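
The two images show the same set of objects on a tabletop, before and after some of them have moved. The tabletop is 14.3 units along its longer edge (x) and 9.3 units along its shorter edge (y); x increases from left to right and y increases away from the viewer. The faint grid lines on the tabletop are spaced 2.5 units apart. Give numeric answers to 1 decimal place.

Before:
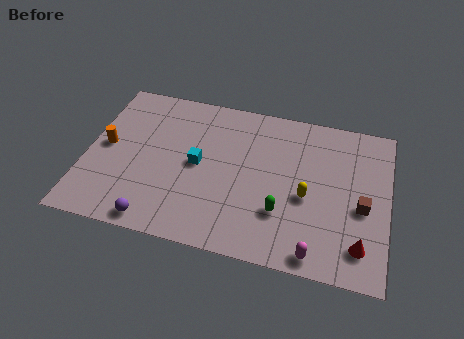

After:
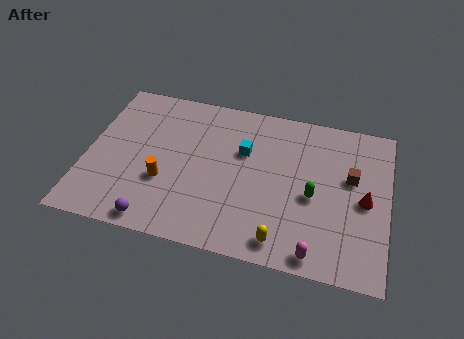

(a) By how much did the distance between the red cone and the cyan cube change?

-2.3

The distance was about 8.3 in the first image and 6.0 in the second, so they moved 2.3 units closer together.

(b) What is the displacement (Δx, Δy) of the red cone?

(0.1, 2.6)

The red cone was at about (13.1, 1.8) and moved to about (13.2, 4.4).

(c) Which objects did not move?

the purple sphere and the magenta capsule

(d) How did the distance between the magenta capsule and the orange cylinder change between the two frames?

-3.2

They were about 10.9 units apart before and 7.7 after — 3.2 units closer together.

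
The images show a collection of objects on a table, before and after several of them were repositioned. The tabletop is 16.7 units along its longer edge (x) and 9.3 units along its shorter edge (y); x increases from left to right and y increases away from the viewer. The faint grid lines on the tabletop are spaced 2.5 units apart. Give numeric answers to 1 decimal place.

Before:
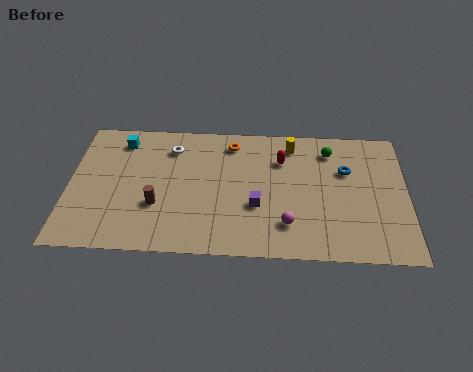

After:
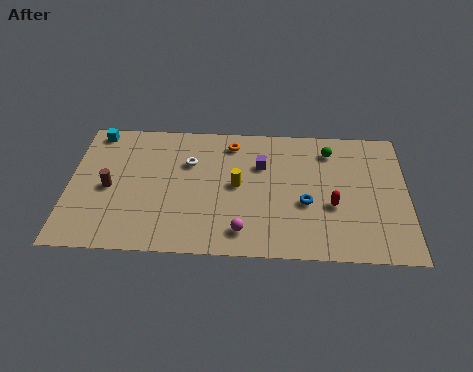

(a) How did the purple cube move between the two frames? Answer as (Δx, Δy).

(0.2, 2.9)

From the two frames, the purple cube sits at roughly (9.3, 3.4) before and (9.5, 6.3) after.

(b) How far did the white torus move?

1.3

From (5.0, 7.3) to (5.9, 6.3), the white torus covered √(0.9² + 1.0²) ≈ 1.3 units.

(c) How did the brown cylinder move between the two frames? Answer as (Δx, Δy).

(-2.4, 1.1)

The brown cylinder was at about (4.4, 3.2) and moved to about (2.0, 4.3).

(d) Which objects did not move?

the green sphere and the orange torus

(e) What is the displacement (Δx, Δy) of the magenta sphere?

(-2.2, -0.6)

The magenta sphere started near (10.8, 2.2) and ended near (8.6, 1.6).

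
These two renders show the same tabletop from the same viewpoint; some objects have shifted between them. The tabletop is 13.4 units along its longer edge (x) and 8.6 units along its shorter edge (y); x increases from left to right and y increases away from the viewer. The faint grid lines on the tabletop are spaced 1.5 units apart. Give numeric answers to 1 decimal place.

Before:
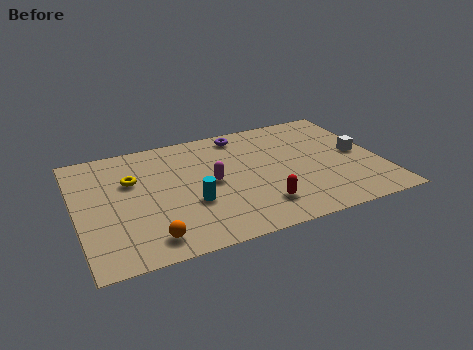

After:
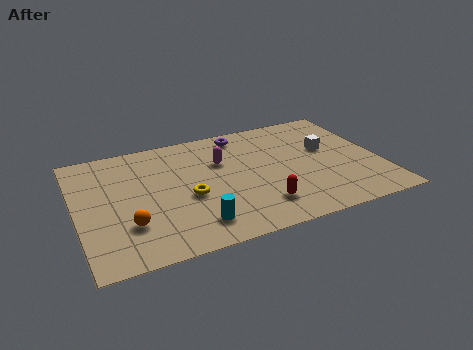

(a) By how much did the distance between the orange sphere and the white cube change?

-0.6

The distance was about 10.1 in the first image and 9.5 in the second, so they moved 0.6 units closer together.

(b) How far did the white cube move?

1.5

The white cube was near (12.5, 4.3) before and (11.2, 5.1) after, so it travelled √(1.3² + 0.8²) ≈ 1.5 units.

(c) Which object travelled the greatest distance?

the yellow torus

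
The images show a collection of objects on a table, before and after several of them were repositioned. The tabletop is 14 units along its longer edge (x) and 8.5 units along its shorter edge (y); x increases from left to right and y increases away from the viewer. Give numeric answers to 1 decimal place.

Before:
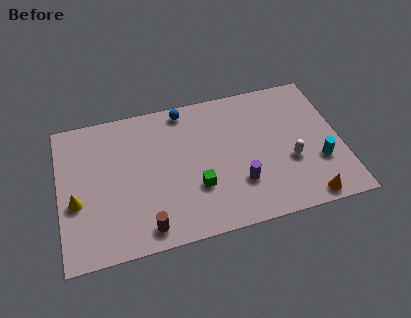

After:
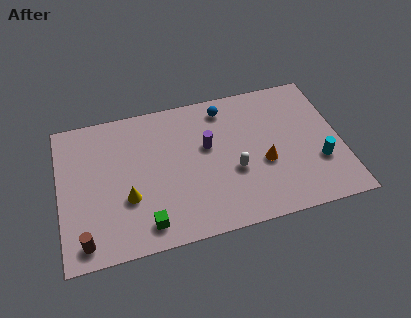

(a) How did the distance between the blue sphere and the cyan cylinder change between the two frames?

-1.8

Before: roughly 8.0 units apart; after: 6.2. That's 1.8 units closer together.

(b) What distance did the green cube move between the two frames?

3.0

The green cube was near (6.7, 2.8) before and (4.1, 1.3) after, so it travelled √(2.6² + 1.5²) ≈ 3.0 units.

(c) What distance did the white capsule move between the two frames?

2.8

The white capsule was near (11.4, 3.2) before and (8.6, 3.3) after, so it travelled √(2.8² + 0.1²) ≈ 2.8 units.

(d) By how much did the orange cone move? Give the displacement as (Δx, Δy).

(-1.9, 2.6)

The orange cone was at about (12.0, 0.8) and moved to about (10.1, 3.4).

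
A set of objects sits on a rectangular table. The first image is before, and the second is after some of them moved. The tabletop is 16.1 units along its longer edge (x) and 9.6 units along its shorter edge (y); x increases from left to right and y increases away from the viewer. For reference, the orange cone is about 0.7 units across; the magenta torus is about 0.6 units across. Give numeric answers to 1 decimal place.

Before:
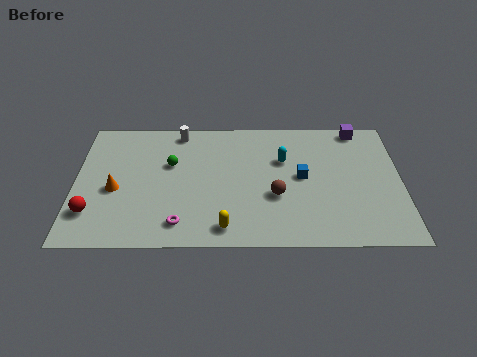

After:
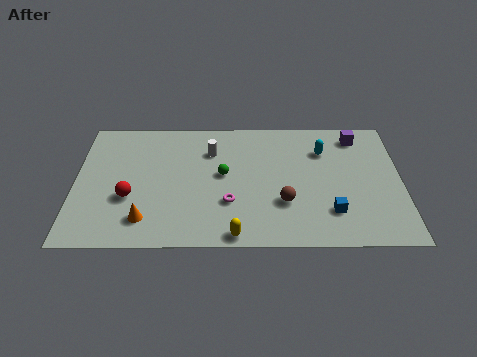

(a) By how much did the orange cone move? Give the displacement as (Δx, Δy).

(1.5, -2.2)

The orange cone was at about (2.0, 4.1) and moved to about (3.5, 1.9).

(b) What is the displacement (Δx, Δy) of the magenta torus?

(2.4, 1.5)

From the two frames, the magenta torus sits at roughly (5.2, 1.6) before and (7.6, 3.1) after.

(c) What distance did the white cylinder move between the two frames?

2.2

The white cylinder was near (5.1, 8.5) before and (6.7, 7.0) after, so it travelled √(1.6² + 1.5²) ≈ 2.2 units.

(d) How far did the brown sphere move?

0.6

The brown sphere was near (9.9, 3.6) before and (10.3, 3.1) after, so it travelled √(0.4² + 0.5²) ≈ 0.6 units.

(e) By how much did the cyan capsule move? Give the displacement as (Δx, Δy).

(2.0, 0.7)

From the two frames, the cyan capsule sits at roughly (10.3, 6.3) before and (12.3, 7.0) after.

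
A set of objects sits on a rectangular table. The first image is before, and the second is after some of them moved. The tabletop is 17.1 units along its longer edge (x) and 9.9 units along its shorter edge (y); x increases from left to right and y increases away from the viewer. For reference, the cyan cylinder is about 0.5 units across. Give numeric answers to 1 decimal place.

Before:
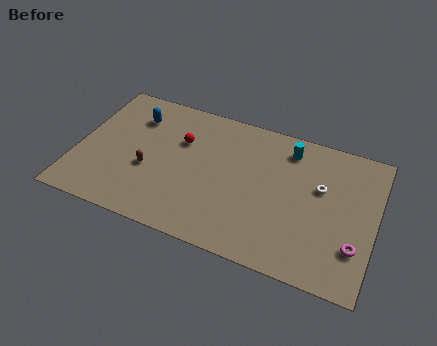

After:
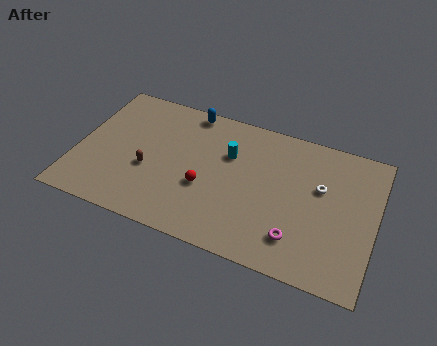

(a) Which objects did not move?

the white torus and the brown capsule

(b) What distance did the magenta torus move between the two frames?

3.3

The magenta torus was near (16.1, 2.8) before and (12.9, 2.2) after, so it travelled √(3.2² + 0.6²) ≈ 3.3 units.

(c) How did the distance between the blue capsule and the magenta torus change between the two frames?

-4.2

The distance was about 13.9 in the first image and 9.7 in the second, so they moved 4.2 units closer together.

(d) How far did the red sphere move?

3.3

From (5.8, 6.6) to (7.5, 3.8), the red sphere covered √(1.7² + 2.8²) ≈ 3.3 units.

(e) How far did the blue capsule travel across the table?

3.4

The blue capsule was near (3.0, 7.5) before and (6.0, 9.0) after, so it travelled √(3.0² + 1.5²) ≈ 3.4 units.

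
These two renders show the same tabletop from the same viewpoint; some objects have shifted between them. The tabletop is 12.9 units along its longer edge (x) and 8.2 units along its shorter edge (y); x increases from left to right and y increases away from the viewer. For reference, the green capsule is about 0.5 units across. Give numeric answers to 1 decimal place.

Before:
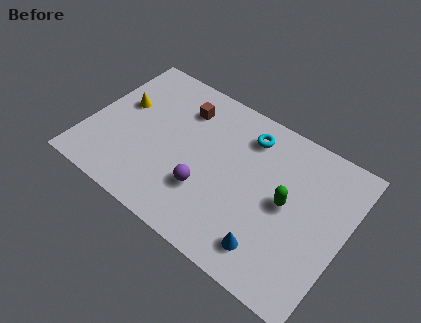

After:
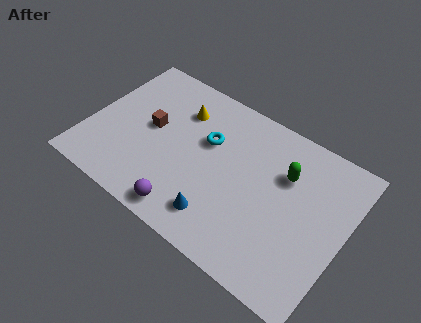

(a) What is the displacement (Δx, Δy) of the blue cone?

(-2.6, 0.1)

The blue cone was at about (9.7, 1.5) and moved to about (7.1, 1.6).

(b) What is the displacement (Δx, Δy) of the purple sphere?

(-0.6, -1.6)

The purple sphere started near (6.2, 2.6) and ended near (5.6, 1.0).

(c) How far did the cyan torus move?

2.3

The cyan torus was near (7.6, 6.6) before and (5.8, 5.2) after, so it travelled √(1.8² + 1.4²) ≈ 2.3 units.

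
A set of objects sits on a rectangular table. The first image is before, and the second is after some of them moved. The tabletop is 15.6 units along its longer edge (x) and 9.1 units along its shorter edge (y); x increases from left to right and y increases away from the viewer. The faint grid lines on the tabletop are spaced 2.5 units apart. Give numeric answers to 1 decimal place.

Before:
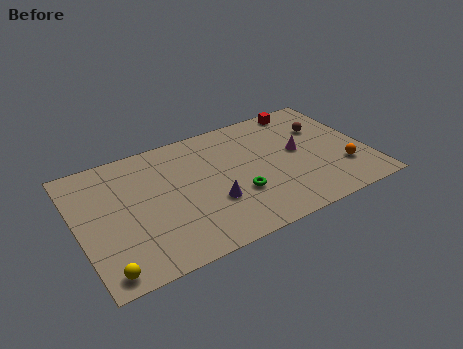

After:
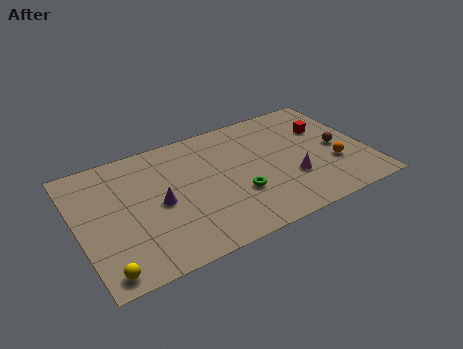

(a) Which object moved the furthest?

the purple cone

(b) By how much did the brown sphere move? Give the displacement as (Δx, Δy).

(0.5, -1.9)

From the two frames, the brown sphere sits at roughly (13.6, 6.2) before and (14.1, 4.3) after.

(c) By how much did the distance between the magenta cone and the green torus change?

-1.1

Before: roughly 4.0 units apart; after: 2.9. That's 1.1 units closer together.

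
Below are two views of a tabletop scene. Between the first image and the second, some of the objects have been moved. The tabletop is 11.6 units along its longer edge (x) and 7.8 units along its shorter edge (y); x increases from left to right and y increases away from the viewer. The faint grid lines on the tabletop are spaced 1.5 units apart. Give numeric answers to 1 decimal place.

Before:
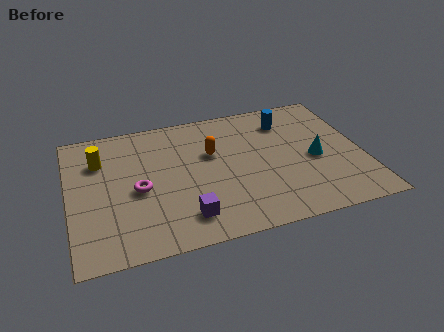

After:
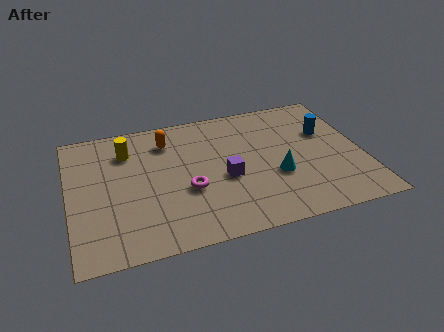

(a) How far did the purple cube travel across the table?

2.5

The purple cube was near (4.4, 1.5) before and (6.1, 3.3) after, so it travelled √(1.7² + 1.8²) ≈ 2.5 units.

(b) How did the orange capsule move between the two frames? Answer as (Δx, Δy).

(-1.7, 1.2)

The orange capsule started near (5.7, 4.9) and ended near (4.0, 6.1).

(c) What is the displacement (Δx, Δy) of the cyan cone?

(-1.6, -0.6)

The cyan cone started near (9.7, 3.5) and ended near (8.1, 2.9).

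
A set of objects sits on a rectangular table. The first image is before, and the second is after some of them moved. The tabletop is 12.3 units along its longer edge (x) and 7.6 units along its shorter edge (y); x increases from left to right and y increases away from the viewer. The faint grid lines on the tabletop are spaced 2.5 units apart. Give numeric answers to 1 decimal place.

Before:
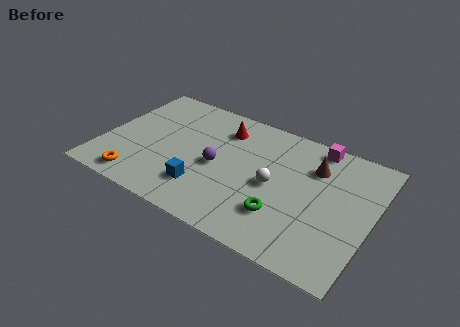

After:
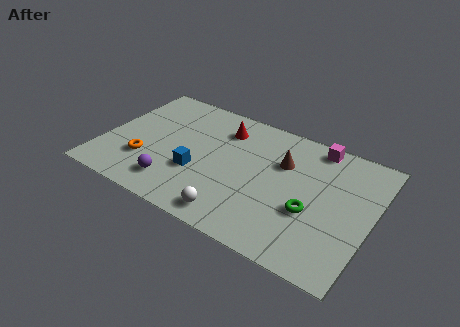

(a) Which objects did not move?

the magenta cube and the red cone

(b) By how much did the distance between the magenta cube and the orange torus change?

-0.8

The distance was about 9.4 in the first image and 8.6 in the second, so they moved 0.8 units closer together.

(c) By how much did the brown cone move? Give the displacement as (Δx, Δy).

(-1.4, -0.4)

The brown cone started near (9.5, 5.5) and ended near (8.1, 5.1).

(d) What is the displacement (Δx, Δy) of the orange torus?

(0.1, 1.3)

The orange torus started near (2.0, 1.0) and ended near (2.1, 2.3).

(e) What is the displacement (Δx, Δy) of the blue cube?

(-0.4, 0.8)

From the two frames, the blue cube sits at roughly (4.9, 1.9) before and (4.5, 2.7) after.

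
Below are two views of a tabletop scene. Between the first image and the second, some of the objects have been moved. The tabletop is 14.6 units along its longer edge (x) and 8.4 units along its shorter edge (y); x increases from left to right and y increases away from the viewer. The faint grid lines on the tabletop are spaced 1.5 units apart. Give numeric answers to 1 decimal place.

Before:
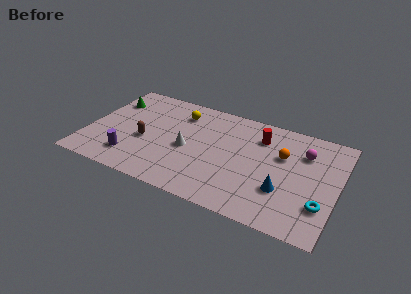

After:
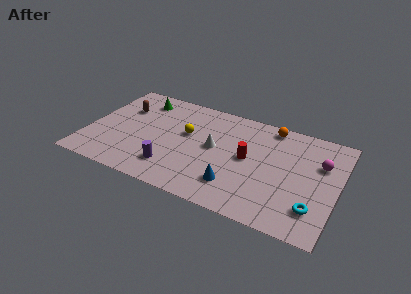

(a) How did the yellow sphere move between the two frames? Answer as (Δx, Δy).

(0.6, -1.6)

The yellow sphere started near (5.1, 6.6) and ended near (5.7, 5.0).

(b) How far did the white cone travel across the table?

1.7

The white cone moved from about (5.9, 3.8) to (7.4, 4.5), a distance of √(1.5² + 0.7²) ≈ 1.7.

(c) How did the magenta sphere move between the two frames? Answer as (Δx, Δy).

(1.0, -0.5)

The magenta sphere started near (12.5, 6.1) and ended near (13.5, 5.6).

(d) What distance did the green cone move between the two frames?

1.8

The green cone moved from about (1.0, 6.2) to (2.7, 6.9), a distance of √(1.7² + 0.7²) ≈ 1.8.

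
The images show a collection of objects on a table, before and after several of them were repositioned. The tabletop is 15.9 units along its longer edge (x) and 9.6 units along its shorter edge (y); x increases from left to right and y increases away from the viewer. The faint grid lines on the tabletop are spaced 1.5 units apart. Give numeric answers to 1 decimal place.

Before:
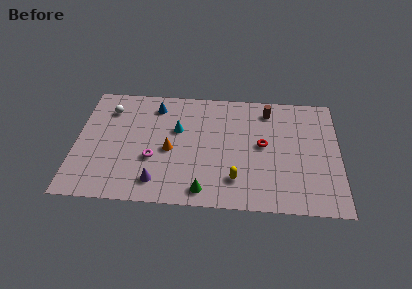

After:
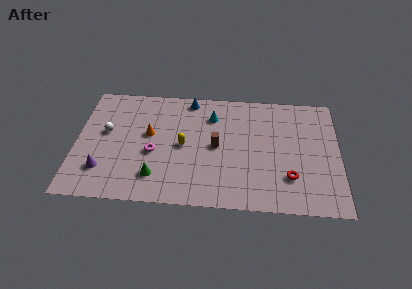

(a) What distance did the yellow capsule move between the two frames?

4.1

The yellow capsule was near (9.7, 2.2) before and (6.5, 4.7) after, so it travelled √(3.2² + 2.5²) ≈ 4.1 units.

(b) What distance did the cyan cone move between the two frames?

2.5

The cyan cone was near (6.1, 6.0) before and (8.2, 7.3) after, so it travelled √(2.1² + 1.3²) ≈ 2.5 units.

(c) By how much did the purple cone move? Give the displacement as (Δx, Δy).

(-3.3, 0.7)

From the two frames, the purple cone sits at roughly (5.0, 1.7) before and (1.7, 2.4) after.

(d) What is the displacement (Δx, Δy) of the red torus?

(1.6, -2.5)

From the two frames, the red torus sits at roughly (11.3, 5.1) before and (12.9, 2.6) after.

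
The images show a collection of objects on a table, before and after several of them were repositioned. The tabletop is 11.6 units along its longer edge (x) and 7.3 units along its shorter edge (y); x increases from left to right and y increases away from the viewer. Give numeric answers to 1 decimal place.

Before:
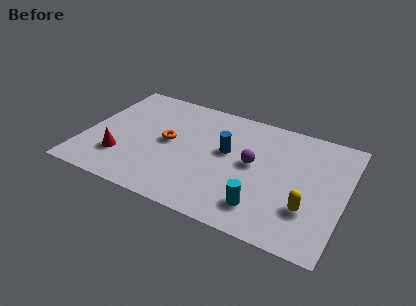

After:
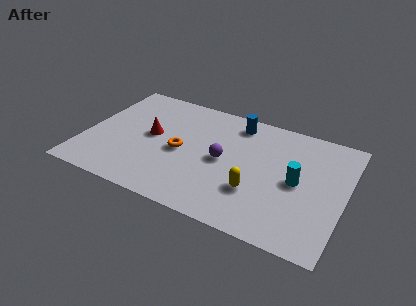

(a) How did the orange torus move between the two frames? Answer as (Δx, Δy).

(0.6, -0.4)

The orange torus started near (3.7, 3.8) and ended near (4.3, 3.4).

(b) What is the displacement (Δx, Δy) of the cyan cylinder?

(1.3, 2.1)

From the two frames, the cyan cylinder sits at roughly (8.2, 1.5) before and (9.5, 3.6) after.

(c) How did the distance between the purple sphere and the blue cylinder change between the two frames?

+1.4

They were about 1.2 units apart before and 2.6 after — 1.4 units further apart.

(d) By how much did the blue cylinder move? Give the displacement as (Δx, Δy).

(0.2, 2.0)

From the two frames, the blue cylinder sits at roughly (6.3, 4.2) before and (6.5, 6.2) after.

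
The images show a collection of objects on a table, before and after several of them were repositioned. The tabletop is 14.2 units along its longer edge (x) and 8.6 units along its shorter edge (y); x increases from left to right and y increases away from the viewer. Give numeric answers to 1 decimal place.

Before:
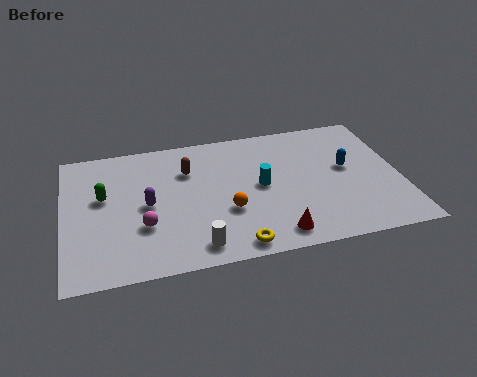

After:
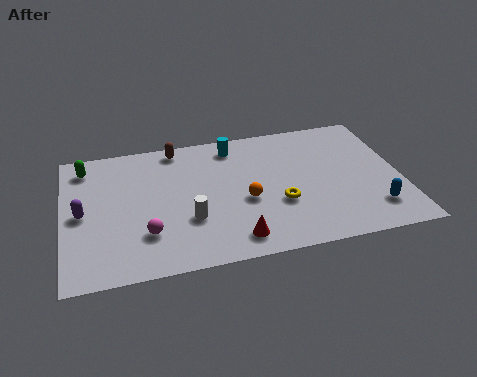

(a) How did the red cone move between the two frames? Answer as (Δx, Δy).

(-1.7, 0.1)

From the two frames, the red cone sits at roughly (8.7, 1.2) before and (7.0, 1.3) after.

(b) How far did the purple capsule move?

2.7

The purple capsule moved from about (3.5, 4.2) to (0.8, 4.2), a distance of √(2.7² + 0.0²) ≈ 2.7.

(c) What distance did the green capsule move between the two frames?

2.2

The green capsule was near (1.7, 5.1) before and (1.0, 7.2) after, so it travelled √(0.7² + 2.1²) ≈ 2.2 units.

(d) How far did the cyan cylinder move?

3.1

The cyan cylinder moved from about (8.3, 4.4) to (7.3, 7.3), a distance of √(1.0² + 2.9²) ≈ 3.1.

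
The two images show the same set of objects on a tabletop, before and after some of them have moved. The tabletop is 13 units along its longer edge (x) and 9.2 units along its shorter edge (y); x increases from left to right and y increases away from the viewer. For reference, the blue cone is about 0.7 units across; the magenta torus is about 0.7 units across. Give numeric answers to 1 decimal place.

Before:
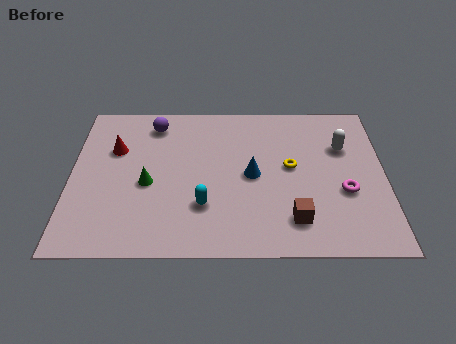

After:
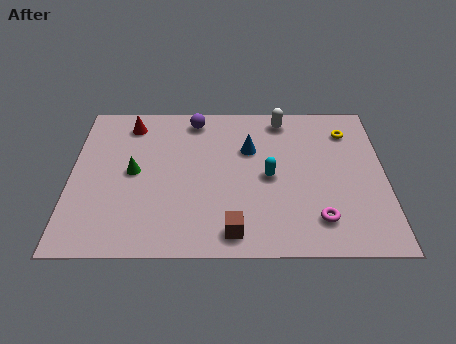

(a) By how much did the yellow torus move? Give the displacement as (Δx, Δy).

(2.4, 2.2)

From the two frames, the yellow torus sits at roughly (9.1, 5.0) before and (11.5, 7.2) after.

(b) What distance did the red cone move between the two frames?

1.7

The red cone was near (1.8, 6.1) before and (2.4, 7.7) after, so it travelled √(0.6² + 1.6²) ≈ 1.7 units.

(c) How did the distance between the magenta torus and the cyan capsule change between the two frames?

-2.7

The distance was about 5.9 in the first image and 3.2 in the second, so they moved 2.7 units closer together.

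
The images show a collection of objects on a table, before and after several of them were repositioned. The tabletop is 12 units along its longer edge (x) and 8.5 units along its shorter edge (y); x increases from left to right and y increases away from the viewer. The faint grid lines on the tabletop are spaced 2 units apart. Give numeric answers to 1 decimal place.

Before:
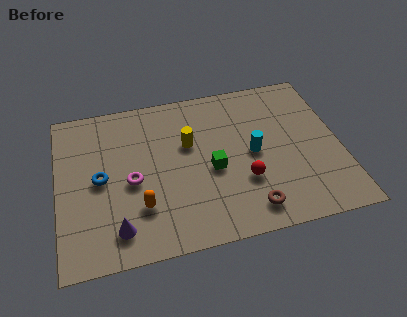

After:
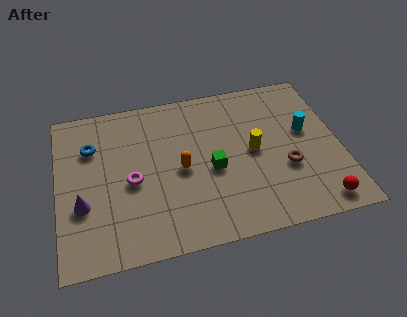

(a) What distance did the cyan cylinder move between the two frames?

2.4

From (8.3, 4.2) to (10.6, 4.9), the cyan cylinder covered √(2.3² + 0.7²) ≈ 2.4 units.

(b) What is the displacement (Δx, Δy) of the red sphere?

(3.0, -1.8)

From the two frames, the red sphere sits at roughly (7.8, 2.8) before and (10.8, 1.0) after.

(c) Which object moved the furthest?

the red sphere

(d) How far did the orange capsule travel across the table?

2.4

From (3.4, 2.4) to (5.2, 4.0), the orange capsule covered √(1.8² + 1.6²) ≈ 2.4 units.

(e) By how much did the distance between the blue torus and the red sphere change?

+4.4

The distance was about 6.2 in the first image and 10.6 in the second, so they moved 4.4 units further apart.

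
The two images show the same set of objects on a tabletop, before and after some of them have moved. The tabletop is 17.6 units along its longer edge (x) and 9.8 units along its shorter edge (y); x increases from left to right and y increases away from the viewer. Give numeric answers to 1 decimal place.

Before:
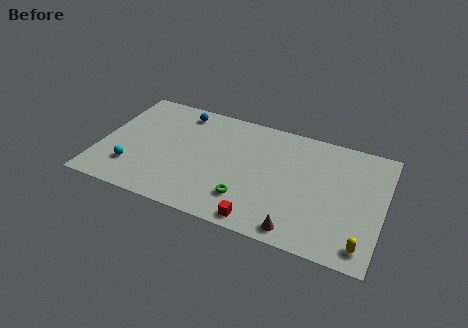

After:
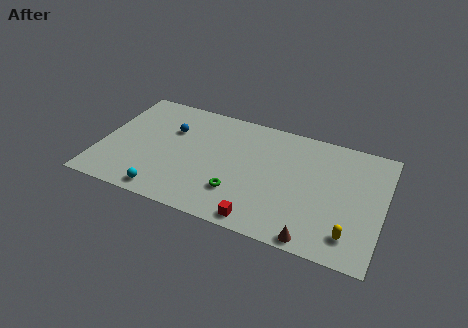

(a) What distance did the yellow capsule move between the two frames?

0.9

From (16.6, 1.4) to (15.8, 1.9), the yellow capsule covered √(0.8² + 0.5²) ≈ 0.9 units.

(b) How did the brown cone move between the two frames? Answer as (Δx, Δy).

(1.0, -0.3)

The brown cone was at about (12.7, 1.1) and moved to about (13.7, 0.8).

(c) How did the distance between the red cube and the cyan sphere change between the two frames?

-2.3

They were about 8.3 units apart before and 6.0 after — 2.3 units closer together.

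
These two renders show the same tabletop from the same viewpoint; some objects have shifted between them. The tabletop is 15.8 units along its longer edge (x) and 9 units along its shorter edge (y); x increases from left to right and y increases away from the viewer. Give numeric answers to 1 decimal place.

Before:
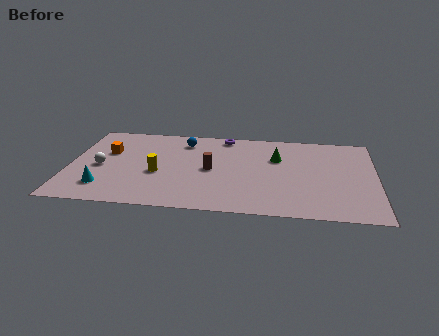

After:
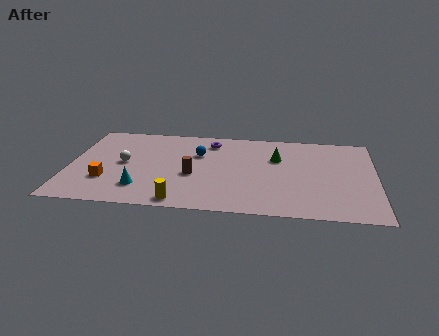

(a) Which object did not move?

the green cone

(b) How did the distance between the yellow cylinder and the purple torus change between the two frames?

+1.1

Before: roughly 5.5 units apart; after: 6.6. That's 1.1 units further apart.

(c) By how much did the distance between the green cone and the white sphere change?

-1.3

They were about 9.3 units apart before and 8.0 after — 1.3 units closer together.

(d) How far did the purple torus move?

1.0

The purple torus moved from about (7.9, 8.1) to (7.2, 7.4), a distance of √(0.7² + 0.7²) ≈ 1.0.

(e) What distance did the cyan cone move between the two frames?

1.9

The cyan cone moved from about (1.9, 2.0) to (3.8, 2.1), a distance of √(1.9² + 0.1²) ≈ 1.9.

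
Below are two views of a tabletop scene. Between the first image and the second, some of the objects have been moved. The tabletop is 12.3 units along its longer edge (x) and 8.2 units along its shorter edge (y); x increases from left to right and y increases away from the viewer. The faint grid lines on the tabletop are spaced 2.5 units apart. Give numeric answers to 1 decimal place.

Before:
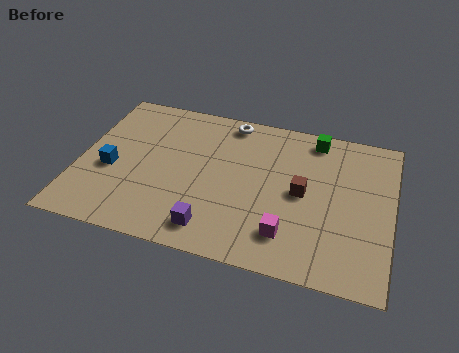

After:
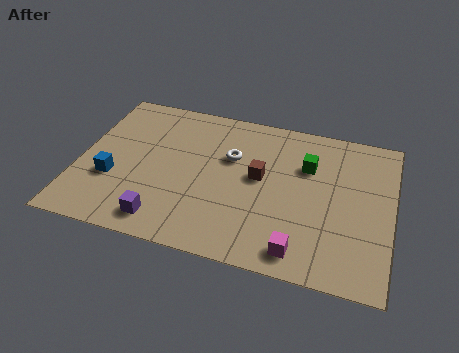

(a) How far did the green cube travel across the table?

1.6

The green cube moved from about (9.1, 7.2) to (8.9, 5.6), a distance of √(0.2² + 1.6²) ≈ 1.6.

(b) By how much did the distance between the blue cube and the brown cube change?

-1.6

They were about 7.5 units apart before and 5.9 after — 1.6 units closer together.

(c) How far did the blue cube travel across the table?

0.5

The blue cube was near (1.3, 3.4) before and (1.4, 2.9) after, so it travelled √(0.1² + 0.5²) ≈ 0.5 units.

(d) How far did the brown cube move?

1.7

The brown cube was near (8.8, 4.1) before and (7.1, 4.5) after, so it travelled √(1.7² + 0.4²) ≈ 1.7 units.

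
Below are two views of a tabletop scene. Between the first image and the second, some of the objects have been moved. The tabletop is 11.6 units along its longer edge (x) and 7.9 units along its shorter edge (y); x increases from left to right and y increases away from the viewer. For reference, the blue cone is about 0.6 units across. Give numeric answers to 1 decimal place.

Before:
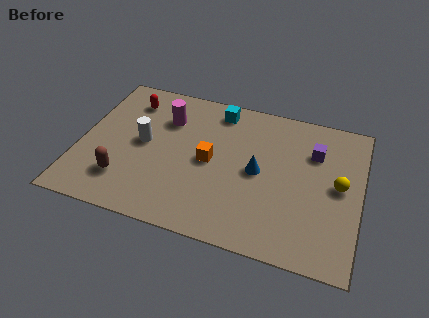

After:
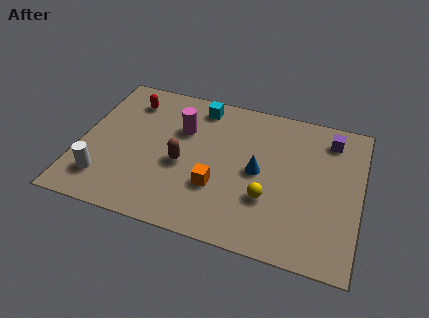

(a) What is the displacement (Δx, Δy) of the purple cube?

(0.6, 0.9)

The purple cube was at about (9.6, 5.6) and moved to about (10.2, 6.5).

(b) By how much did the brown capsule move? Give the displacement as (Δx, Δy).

(2.3, 1.5)

From the two frames, the brown capsule sits at roughly (2.0, 1.9) before and (4.3, 3.4) after.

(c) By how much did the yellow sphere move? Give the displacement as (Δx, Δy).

(-2.8, -1.5)

The yellow sphere was at about (10.7, 4.1) and moved to about (7.9, 2.6).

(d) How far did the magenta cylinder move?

0.8

The magenta cylinder was near (3.4, 5.7) before and (4.1, 5.3) after, so it travelled √(0.7² + 0.4²) ≈ 0.8 units.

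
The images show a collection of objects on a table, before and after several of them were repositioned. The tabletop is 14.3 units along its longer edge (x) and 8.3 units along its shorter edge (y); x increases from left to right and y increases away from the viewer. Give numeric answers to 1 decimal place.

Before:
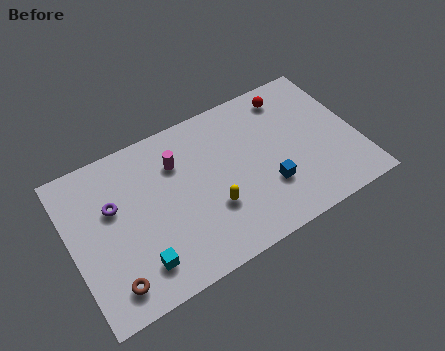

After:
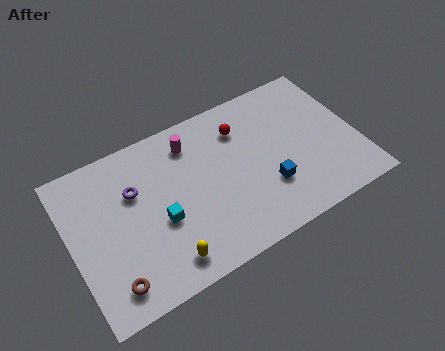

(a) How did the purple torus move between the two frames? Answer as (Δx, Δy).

(1.1, 0.3)

The purple torus started near (2.2, 5.2) and ended near (3.3, 5.5).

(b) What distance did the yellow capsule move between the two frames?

3.0

The yellow capsule was near (6.8, 2.8) before and (4.2, 1.3) after, so it travelled √(2.6² + 1.5²) ≈ 3.0 units.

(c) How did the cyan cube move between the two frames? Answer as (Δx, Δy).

(1.3, 1.7)

From the two frames, the cyan cube sits at roughly (3.0, 1.7) before and (4.3, 3.4) after.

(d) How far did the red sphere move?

2.7

From (11.4, 7.0) to (8.8, 6.3), the red sphere covered √(2.6² + 0.7²) ≈ 2.7 units.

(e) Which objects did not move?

the blue cube and the brown torus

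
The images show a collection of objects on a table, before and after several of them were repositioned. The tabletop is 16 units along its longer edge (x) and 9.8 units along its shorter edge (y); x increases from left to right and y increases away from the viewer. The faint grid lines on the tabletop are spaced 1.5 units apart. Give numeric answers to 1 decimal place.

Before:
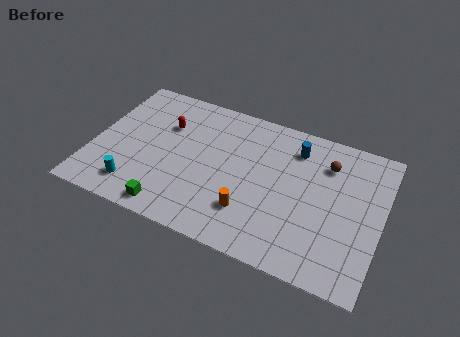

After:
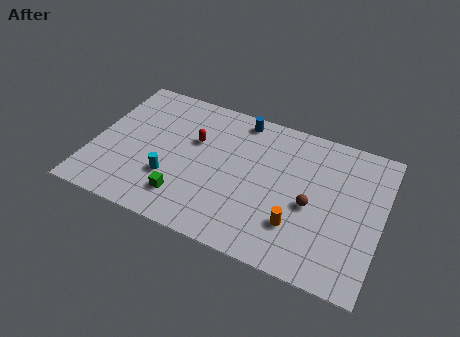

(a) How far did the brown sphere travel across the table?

3.2

From (12.8, 7.4) to (12.2, 4.3), the brown sphere covered √(0.6² + 3.1²) ≈ 3.2 units.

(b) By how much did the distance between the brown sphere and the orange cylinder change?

-4.4

The distance was about 6.1 in the first image and 1.7 in the second, so they moved 4.4 units closer together.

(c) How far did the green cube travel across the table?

1.2

The green cube moved from about (4.8, 1.1) to (5.4, 2.1), a distance of √(0.6² + 1.0²) ≈ 1.2.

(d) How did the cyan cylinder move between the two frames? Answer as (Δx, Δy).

(1.8, 1.3)

From the two frames, the cyan cylinder sits at roughly (2.7, 1.8) before and (4.5, 3.1) after.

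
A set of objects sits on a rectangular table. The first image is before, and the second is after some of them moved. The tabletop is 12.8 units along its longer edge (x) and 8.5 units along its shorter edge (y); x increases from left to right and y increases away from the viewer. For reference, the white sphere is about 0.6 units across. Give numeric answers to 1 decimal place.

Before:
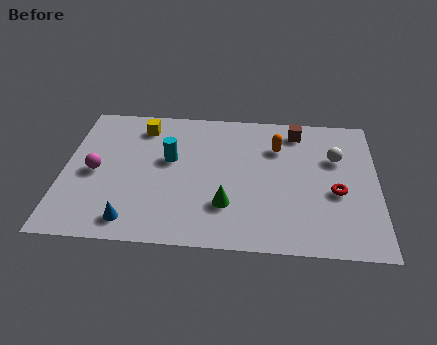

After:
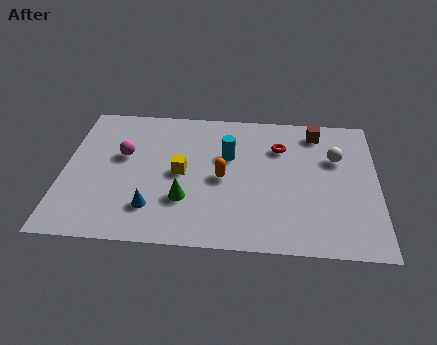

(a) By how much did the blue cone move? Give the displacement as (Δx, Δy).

(0.8, 0.8)

From the two frames, the blue cone sits at roughly (2.9, 1.2) before and (3.7, 2.0) after.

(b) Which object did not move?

the white sphere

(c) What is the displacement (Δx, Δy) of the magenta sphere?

(1.1, 1.1)

The magenta sphere was at about (1.3, 4.0) and moved to about (2.4, 5.1).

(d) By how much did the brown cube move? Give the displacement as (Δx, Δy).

(0.8, 0.0)

From the two frames, the brown cube sits at roughly (9.5, 7.2) before and (10.3, 7.2) after.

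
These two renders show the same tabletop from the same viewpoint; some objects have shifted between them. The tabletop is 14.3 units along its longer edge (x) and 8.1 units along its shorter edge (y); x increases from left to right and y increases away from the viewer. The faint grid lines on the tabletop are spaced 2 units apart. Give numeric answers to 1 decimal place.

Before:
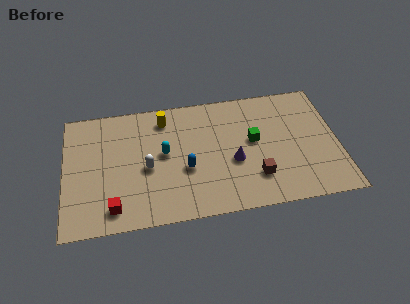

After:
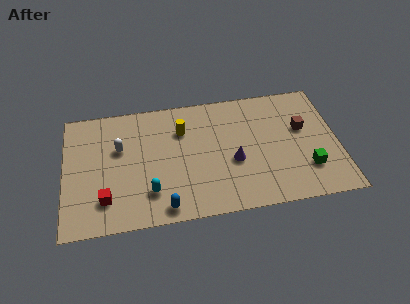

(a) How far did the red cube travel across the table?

0.7

From (2.5, 1.3) to (2.1, 1.9), the red cube covered √(0.4² + 0.6²) ≈ 0.7 units.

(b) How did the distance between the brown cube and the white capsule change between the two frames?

+3.8

They were about 5.8 units apart before and 9.6 after — 3.8 units further apart.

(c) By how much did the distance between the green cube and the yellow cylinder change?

+2.2

They were about 5.1 units apart before and 7.3 after — 2.2 units further apart.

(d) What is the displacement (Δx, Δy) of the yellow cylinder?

(0.9, -0.9)

The yellow cylinder was at about (5.3, 6.7) and moved to about (6.2, 5.8).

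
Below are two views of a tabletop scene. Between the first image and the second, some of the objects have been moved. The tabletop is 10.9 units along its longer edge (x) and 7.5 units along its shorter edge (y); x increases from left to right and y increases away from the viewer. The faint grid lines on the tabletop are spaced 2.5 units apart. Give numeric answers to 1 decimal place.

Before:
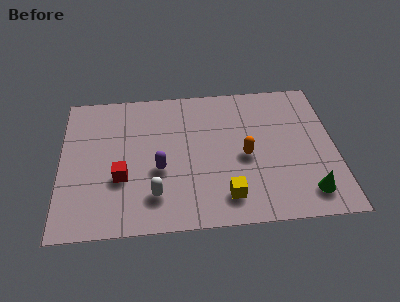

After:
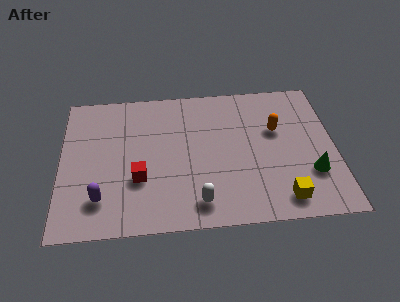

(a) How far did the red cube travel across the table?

0.7

From (2.4, 2.7) to (3.1, 2.6), the red cube covered √(0.7² + 0.1²) ≈ 0.7 units.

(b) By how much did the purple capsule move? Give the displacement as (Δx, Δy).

(-2.3, -1.3)

The purple capsule started near (3.9, 3.0) and ended near (1.6, 1.7).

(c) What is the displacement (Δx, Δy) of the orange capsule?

(1.3, 1.3)

From the two frames, the orange capsule sits at roughly (7.3, 3.4) before and (8.6, 4.7) after.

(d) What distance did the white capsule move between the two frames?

1.8

The white capsule moved from about (3.7, 1.7) to (5.4, 1.2), a distance of √(1.7² + 0.5²) ≈ 1.8.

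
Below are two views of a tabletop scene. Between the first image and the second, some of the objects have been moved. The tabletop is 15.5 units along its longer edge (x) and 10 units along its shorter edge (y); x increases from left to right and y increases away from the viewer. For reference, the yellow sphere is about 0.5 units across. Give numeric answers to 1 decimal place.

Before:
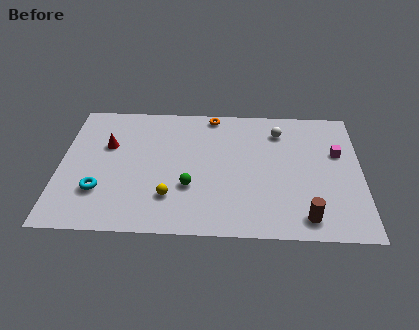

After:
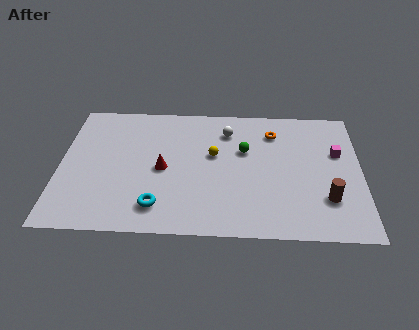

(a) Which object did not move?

the magenta cube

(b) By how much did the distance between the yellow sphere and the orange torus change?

-3.2

The distance was about 6.8 in the first image and 3.6 in the second, so they moved 3.2 units closer together.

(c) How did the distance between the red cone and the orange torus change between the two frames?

+0.5

Before: roughly 6.0 units apart; after: 6.5. That's 0.5 units further apart.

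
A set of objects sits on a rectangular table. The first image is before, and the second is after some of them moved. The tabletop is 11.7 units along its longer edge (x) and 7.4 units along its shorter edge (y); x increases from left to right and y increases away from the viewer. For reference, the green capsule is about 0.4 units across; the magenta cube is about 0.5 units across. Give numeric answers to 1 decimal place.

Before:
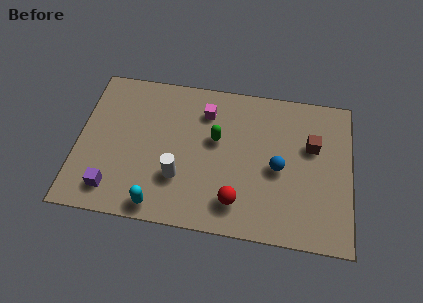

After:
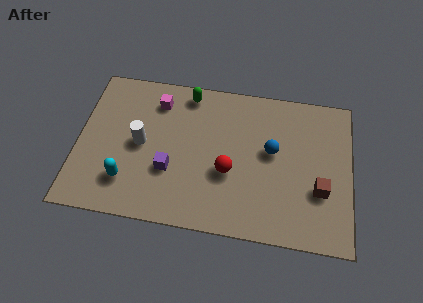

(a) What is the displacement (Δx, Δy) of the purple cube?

(2.4, 1.3)

The purple cube started near (1.6, 1.3) and ended near (4.0, 2.6).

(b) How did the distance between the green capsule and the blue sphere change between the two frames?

+1.5

The distance was about 2.9 in the first image and 4.4 in the second, so they moved 1.5 units further apart.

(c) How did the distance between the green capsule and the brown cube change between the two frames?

+2.9

Before: roughly 4.1 units apart; after: 7.0. That's 2.9 units further apart.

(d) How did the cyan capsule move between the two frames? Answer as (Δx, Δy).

(-1.4, 1.0)

The cyan capsule started near (3.6, 0.8) and ended near (2.2, 1.8).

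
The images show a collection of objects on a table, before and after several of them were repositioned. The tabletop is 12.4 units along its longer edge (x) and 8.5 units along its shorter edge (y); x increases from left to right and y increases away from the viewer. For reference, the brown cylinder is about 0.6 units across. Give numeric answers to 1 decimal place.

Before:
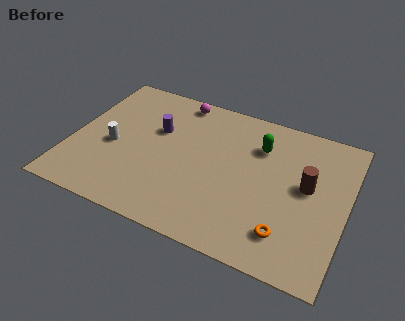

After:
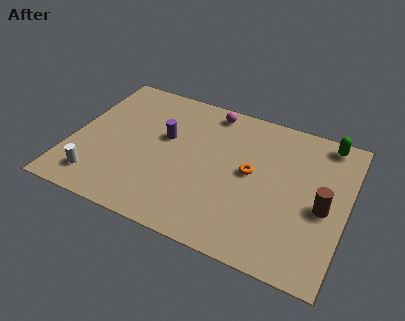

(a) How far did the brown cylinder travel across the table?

1.2

The brown cylinder was near (10.6, 4.7) before and (11.4, 3.8) after, so it travelled √(0.8² + 0.9²) ≈ 1.2 units.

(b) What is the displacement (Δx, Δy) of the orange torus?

(-1.9, 2.7)

From the two frames, the orange torus sits at roughly (10.0, 1.8) before and (8.1, 4.5) after.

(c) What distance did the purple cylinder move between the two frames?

0.5

The purple cylinder was near (3.7, 5.4) before and (4.1, 5.1) after, so it travelled √(0.4² + 0.3²) ≈ 0.5 units.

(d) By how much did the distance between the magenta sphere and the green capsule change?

+1.2

Before: roughly 4.1 units apart; after: 5.3. That's 1.2 units further apart.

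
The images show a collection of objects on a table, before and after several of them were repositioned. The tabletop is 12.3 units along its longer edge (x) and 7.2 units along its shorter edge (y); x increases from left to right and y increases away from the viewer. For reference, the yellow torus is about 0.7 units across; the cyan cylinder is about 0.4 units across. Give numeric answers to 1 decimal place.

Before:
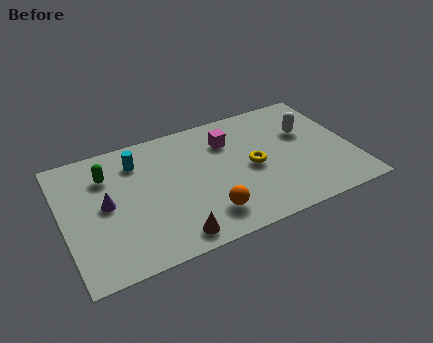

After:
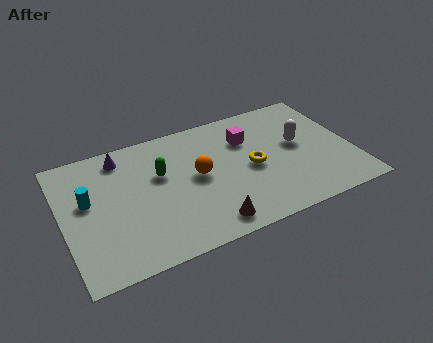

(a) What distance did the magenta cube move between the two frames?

0.8

From (7.2, 5.3) to (8.0, 5.1), the magenta cube covered √(0.8² + 0.2²) ≈ 0.8 units.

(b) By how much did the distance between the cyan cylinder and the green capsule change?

+1.8

The distance was about 1.3 in the first image and 3.1 in the second, so they moved 1.8 units further apart.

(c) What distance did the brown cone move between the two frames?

1.5

From (4.3, 0.9) to (5.8, 1.0), the brown cone covered √(1.5² + 0.1²) ≈ 1.5 units.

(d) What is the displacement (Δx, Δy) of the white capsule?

(-0.4, -0.6)

From the two frames, the white capsule sits at roughly (10.5, 4.6) before and (10.1, 4.0) after.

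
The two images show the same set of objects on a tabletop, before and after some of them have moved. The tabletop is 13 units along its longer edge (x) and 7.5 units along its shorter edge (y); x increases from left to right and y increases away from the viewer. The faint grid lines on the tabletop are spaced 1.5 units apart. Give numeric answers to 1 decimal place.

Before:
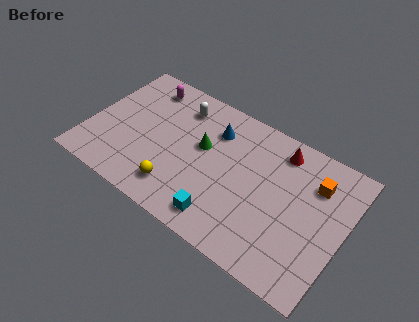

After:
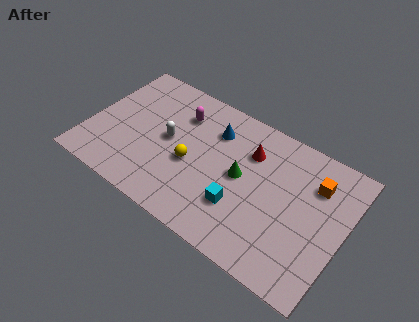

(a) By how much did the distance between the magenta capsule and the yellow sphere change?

-2.9

The distance was about 5.5 in the first image and 2.6 in the second, so they moved 2.9 units closer together.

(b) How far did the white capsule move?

2.1

From (4.2, 6.0) to (4.0, 3.9), the white capsule covered √(0.2² + 2.1²) ≈ 2.1 units.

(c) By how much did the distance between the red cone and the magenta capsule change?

-3.4

Before: roughly 7.1 units apart; after: 3.7. That's 3.4 units closer together.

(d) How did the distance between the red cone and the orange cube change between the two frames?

+1.2

They were about 2.1 units apart before and 3.3 after — 1.2 units further apart.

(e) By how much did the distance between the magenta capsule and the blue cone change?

-2.1

The distance was about 3.9 in the first image and 1.8 in the second, so they moved 2.1 units closer together.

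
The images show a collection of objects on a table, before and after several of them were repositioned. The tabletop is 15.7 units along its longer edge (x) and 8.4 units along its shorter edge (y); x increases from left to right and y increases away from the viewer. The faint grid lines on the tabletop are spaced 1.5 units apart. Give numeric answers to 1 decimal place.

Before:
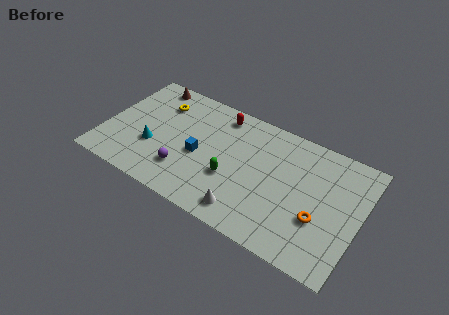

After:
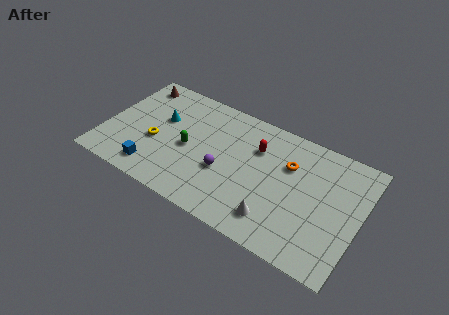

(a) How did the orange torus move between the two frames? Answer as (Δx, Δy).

(-2.2, 2.7)

From the two frames, the orange torus sits at roughly (13.4, 3.0) before and (11.2, 5.7) after.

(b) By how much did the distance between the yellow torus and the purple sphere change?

-0.4

The distance was about 4.7 in the first image and 4.3 in the second, so they moved 0.4 units closer together.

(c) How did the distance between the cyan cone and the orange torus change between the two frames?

-2.4

They were about 10.3 units apart before and 7.9 after — 2.4 units closer together.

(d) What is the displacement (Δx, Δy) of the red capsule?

(2.5, -1.3)

The red capsule was at about (6.7, 7.2) and moved to about (9.2, 5.9).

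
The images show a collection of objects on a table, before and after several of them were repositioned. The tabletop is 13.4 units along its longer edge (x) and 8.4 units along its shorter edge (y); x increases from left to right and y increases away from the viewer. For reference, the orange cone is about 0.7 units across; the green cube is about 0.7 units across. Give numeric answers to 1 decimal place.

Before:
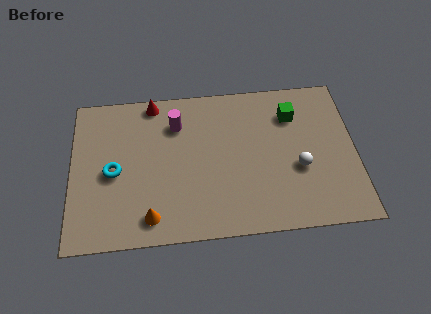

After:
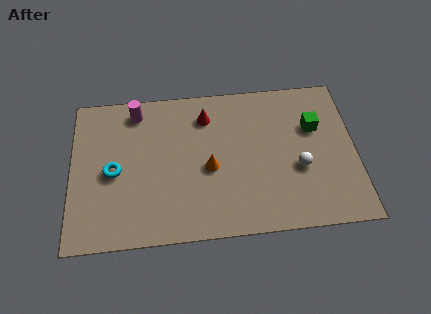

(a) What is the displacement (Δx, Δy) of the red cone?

(2.5, -1.0)

The red cone started near (3.9, 7.6) and ended near (6.4, 6.6).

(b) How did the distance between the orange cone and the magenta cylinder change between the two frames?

-0.3

The distance was about 5.2 in the first image and 4.9 in the second, so they moved 0.3 units closer together.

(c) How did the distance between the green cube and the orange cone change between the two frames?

-3.1

Before: roughly 8.4 units apart; after: 5.3. That's 3.1 units closer together.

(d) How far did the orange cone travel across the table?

3.7

From (3.7, 1.3) to (6.5, 3.7), the orange cone covered √(2.8² + 2.4²) ≈ 3.7 units.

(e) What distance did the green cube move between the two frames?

1.3

The green cube was near (10.5, 6.3) before and (11.5, 5.5) after, so it travelled √(1.0² + 0.8²) ≈ 1.3 units.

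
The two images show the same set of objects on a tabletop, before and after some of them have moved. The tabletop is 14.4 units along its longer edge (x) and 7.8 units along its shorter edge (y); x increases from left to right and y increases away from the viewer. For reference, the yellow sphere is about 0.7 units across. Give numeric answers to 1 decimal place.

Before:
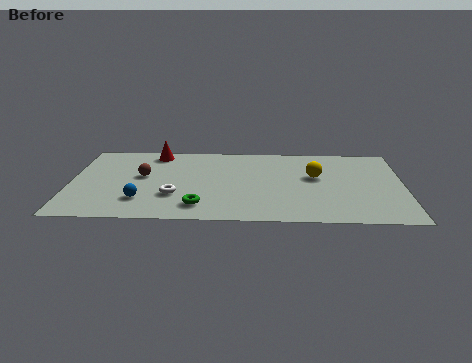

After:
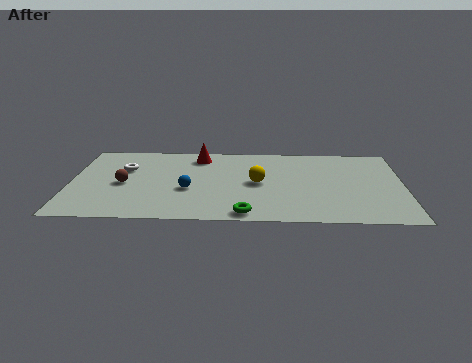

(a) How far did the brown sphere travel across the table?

1.1

The brown sphere moved from about (3.1, 4.4) to (2.3, 3.6), a distance of √(0.8² + 0.8²) ≈ 1.1.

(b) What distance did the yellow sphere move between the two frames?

2.6

The yellow sphere moved from about (10.6, 4.6) to (8.1, 3.9), a distance of √(2.5² + 0.7²) ≈ 2.6.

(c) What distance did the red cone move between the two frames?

1.9

From (3.6, 6.8) to (5.5, 6.5), the red cone covered √(1.9² + 0.3²) ≈ 1.9 units.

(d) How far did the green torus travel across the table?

2.1

The green torus moved from about (5.6, 1.5) to (7.6, 0.8), a distance of √(2.0² + 0.7²) ≈ 2.1.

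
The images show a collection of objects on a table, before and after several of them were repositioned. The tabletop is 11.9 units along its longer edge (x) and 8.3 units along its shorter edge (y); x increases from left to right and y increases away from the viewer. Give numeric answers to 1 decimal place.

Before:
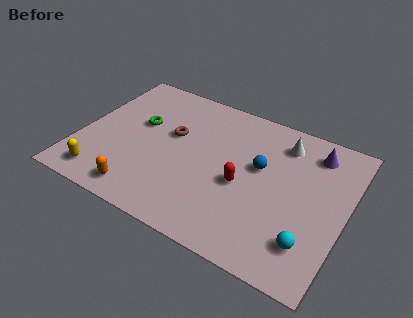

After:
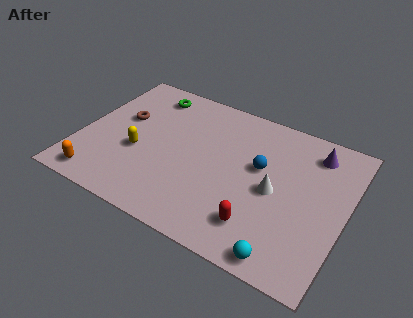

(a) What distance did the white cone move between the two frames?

2.8

The white cone moved from about (8.8, 6.7) to (8.8, 3.9), a distance of √(0.0² + 2.8²) ≈ 2.8.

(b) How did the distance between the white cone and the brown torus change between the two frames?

+2.1

They were about 5.1 units apart before and 7.2 after — 2.1 units further apart.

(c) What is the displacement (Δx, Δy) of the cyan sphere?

(-0.9, -1.1)

From the two frames, the cyan sphere sits at roughly (10.6, 1.9) before and (9.7, 0.8) after.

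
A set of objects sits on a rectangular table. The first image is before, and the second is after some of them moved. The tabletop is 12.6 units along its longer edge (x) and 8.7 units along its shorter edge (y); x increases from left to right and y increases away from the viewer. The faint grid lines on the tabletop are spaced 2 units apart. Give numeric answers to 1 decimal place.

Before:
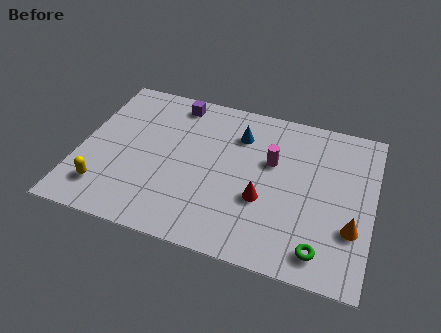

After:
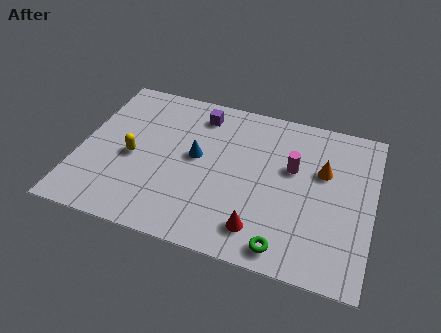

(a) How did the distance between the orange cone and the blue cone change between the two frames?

-0.8

Before: roughly 6.3 units apart; after: 5.5. That's 0.8 units closer together.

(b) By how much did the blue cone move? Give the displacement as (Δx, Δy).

(-1.7, -1.8)

The blue cone was at about (6.7, 6.5) and moved to about (5.0, 4.7).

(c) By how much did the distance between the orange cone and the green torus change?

+2.8

The distance was about 1.9 in the first image and 4.7 in the second, so they moved 2.8 units further apart.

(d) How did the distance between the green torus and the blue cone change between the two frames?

-1.0

The distance was about 6.5 in the first image and 5.5 in the second, so they moved 1.0 units closer together.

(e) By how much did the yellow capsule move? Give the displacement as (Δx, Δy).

(1.0, 2.1)

From the two frames, the yellow capsule sits at roughly (1.3, 1.8) before and (2.3, 3.9) after.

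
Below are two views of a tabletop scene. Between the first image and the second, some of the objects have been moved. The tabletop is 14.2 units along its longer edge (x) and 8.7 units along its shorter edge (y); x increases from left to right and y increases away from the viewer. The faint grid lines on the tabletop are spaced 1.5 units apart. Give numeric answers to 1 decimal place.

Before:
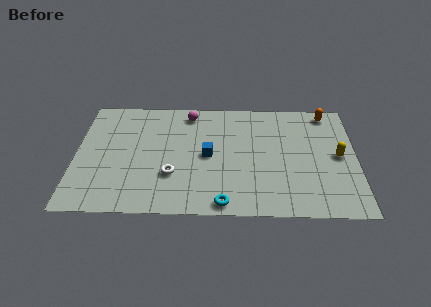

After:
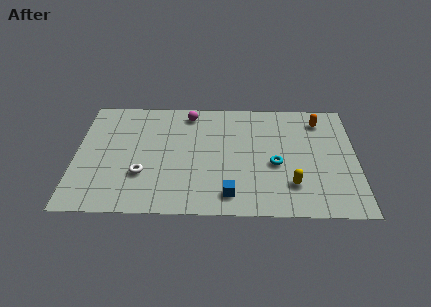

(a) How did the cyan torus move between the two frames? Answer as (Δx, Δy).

(2.6, 2.9)

The cyan torus was at about (7.5, 0.8) and moved to about (10.1, 3.7).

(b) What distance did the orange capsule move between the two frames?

0.7

The orange capsule was near (12.8, 7.7) before and (12.4, 7.1) after, so it travelled √(0.4² + 0.6²) ≈ 0.7 units.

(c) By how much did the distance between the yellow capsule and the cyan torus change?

-5.1

The distance was about 6.8 in the first image and 1.7 in the second, so they moved 5.1 units closer together.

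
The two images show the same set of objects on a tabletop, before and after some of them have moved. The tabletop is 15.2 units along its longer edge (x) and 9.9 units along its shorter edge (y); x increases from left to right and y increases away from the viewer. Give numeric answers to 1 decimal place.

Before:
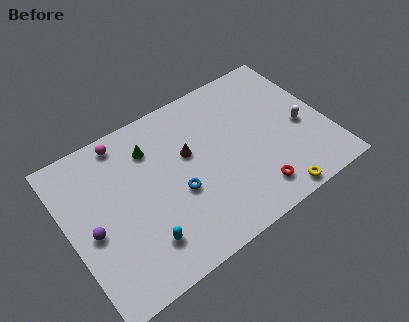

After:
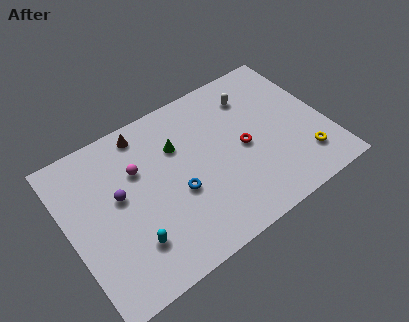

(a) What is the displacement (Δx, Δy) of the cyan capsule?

(-0.6, 0.3)

From the two frames, the cyan capsule sits at roughly (3.8, 2.2) before and (3.2, 2.5) after.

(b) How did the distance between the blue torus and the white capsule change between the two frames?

-1.1

The distance was about 7.5 in the first image and 6.4 in the second, so they moved 1.1 units closer together.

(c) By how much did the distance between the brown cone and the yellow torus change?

+4.1

Before: roughly 6.6 units apart; after: 10.7. That's 4.1 units further apart.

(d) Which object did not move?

the blue torus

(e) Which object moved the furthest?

the white capsule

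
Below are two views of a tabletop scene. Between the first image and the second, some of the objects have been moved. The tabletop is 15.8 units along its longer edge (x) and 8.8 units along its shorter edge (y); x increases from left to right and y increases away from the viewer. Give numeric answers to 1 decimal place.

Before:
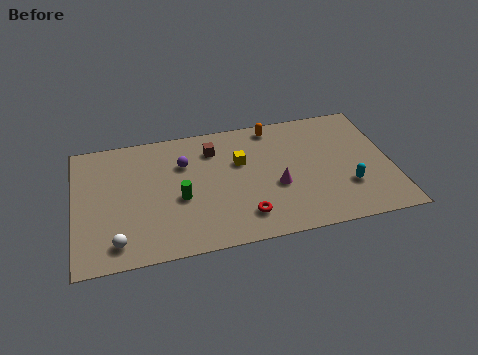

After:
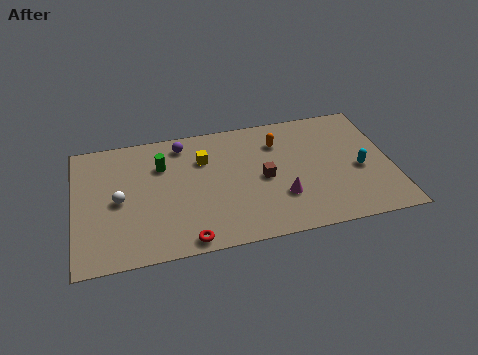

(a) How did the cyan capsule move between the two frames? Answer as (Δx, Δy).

(0.7, 1.1)

The cyan capsule was at about (13.5, 2.7) and moved to about (14.2, 3.8).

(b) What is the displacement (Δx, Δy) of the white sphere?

(0.2, 2.8)

The white sphere was at about (2.0, 1.4) and moved to about (2.2, 4.2).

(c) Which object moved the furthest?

the brown cube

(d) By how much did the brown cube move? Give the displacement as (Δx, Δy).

(2.4, -2.6)

From the two frames, the brown cube sits at roughly (7.0, 6.8) before and (9.4, 4.2) after.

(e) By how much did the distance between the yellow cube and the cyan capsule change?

+2.1

Before: roughly 6.0 units apart; after: 8.1. That's 2.1 units further apart.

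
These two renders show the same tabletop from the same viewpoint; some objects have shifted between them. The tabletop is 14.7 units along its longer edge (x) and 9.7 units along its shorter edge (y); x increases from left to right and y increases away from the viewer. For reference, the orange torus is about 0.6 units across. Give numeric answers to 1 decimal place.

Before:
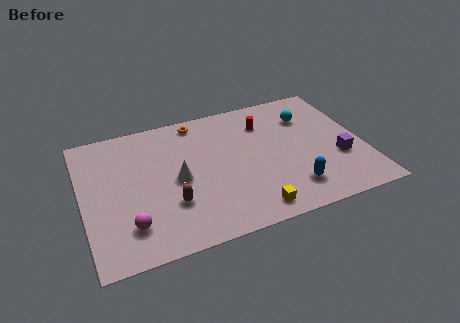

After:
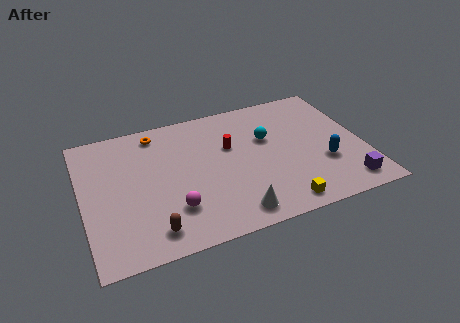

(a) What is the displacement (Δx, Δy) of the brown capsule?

(-1.1, -1.5)

From the two frames, the brown capsule sits at roughly (4.4, 3.0) before and (3.3, 1.5) after.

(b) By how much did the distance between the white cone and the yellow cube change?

-2.5

They were about 4.9 units apart before and 2.4 after — 2.5 units closer together.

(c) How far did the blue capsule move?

2.3

The blue capsule was near (10.6, 2.0) before and (12.5, 3.3) after, so it travelled √(1.9² + 1.3²) ≈ 2.3 units.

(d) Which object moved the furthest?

the white cone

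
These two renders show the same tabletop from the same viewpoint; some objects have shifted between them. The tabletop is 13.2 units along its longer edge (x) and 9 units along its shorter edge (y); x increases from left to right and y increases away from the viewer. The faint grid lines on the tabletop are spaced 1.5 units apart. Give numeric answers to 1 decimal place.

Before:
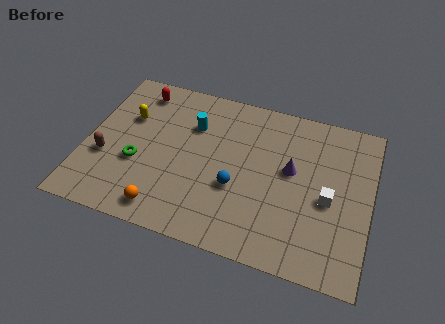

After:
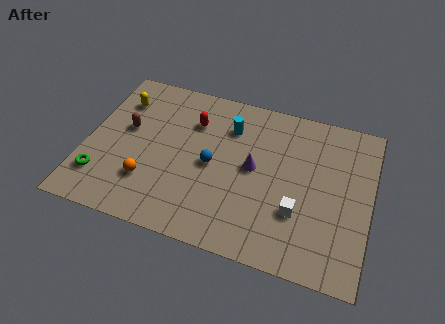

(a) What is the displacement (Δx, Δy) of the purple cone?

(-1.7, -0.4)

The purple cone was at about (9.5, 5.1) and moved to about (7.8, 4.7).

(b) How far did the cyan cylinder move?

1.7

The cyan cylinder moved from about (4.8, 6.3) to (6.5, 6.7), a distance of √(1.7² + 0.4²) ≈ 1.7.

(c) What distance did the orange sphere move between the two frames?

1.6

From (4.0, 1.2) to (3.1, 2.5), the orange sphere covered √(0.9² + 1.3²) ≈ 1.6 units.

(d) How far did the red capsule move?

2.9

The red capsule was near (2.1, 7.6) before and (4.8, 6.5) after, so it travelled √(2.7² + 1.1²) ≈ 2.9 units.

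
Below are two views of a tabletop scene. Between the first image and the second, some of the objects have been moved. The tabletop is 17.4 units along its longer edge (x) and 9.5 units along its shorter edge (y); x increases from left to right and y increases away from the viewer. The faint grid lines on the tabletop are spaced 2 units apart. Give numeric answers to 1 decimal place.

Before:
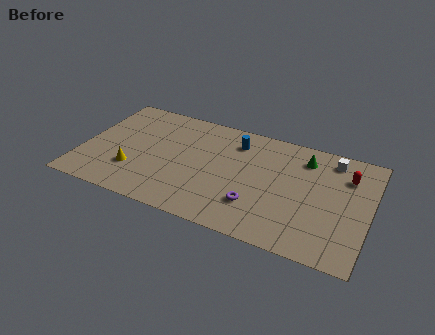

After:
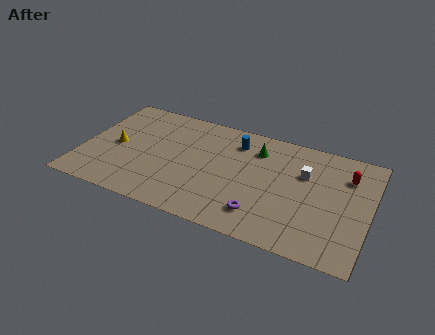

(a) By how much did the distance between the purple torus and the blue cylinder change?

+0.7

Before: roughly 5.2 units apart; after: 5.9. That's 0.7 units further apart.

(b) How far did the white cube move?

2.3

From (14.9, 8.1) to (13.4, 6.3), the white cube covered √(1.5² + 1.8²) ≈ 2.3 units.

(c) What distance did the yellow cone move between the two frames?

2.2

From (3.3, 2.8) to (2.0, 4.6), the yellow cone covered √(1.3² + 1.8²) ≈ 2.2 units.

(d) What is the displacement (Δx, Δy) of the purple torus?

(0.4, -0.6)

From the two frames, the purple torus sits at roughly (10.8, 2.6) before and (11.2, 2.0) after.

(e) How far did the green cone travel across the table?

2.9

The green cone was near (13.3, 7.6) before and (10.4, 7.3) after, so it travelled √(2.9² + 0.3²) ≈ 2.9 units.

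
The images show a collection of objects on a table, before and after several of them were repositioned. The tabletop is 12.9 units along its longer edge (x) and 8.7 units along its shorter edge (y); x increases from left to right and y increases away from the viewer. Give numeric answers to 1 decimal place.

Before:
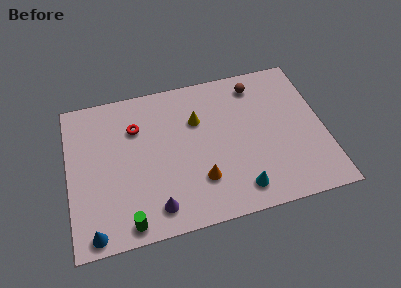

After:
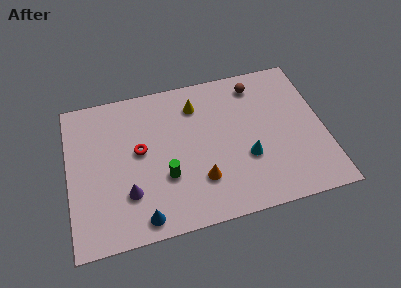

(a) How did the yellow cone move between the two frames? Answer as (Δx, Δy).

(0.0, 0.9)

The yellow cone started near (6.6, 5.9) and ended near (6.6, 6.8).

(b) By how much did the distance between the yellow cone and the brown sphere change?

-0.3

They were about 3.4 units apart before and 3.1 after — 0.3 units closer together.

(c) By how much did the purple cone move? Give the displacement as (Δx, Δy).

(-1.3, 1.1)

The purple cone started near (4.2, 1.4) and ended near (2.9, 2.5).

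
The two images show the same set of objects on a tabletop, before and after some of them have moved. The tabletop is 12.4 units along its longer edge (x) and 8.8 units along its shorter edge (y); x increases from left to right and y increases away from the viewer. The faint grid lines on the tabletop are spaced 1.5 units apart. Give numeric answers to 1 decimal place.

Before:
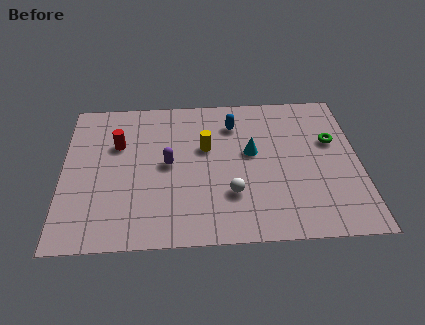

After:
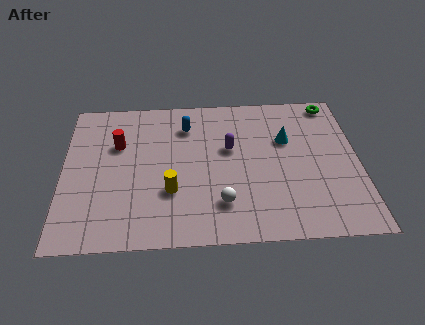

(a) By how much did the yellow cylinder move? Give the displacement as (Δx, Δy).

(-1.5, -2.5)

From the two frames, the yellow cylinder sits at roughly (6.0, 5.4) before and (4.5, 2.9) after.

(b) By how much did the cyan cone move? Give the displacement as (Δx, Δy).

(1.5, 0.7)

The cyan cone started near (7.9, 5.0) and ended near (9.4, 5.7).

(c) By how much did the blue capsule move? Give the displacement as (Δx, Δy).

(-2.0, 0.0)

The blue capsule was at about (7.2, 6.8) and moved to about (5.2, 6.8).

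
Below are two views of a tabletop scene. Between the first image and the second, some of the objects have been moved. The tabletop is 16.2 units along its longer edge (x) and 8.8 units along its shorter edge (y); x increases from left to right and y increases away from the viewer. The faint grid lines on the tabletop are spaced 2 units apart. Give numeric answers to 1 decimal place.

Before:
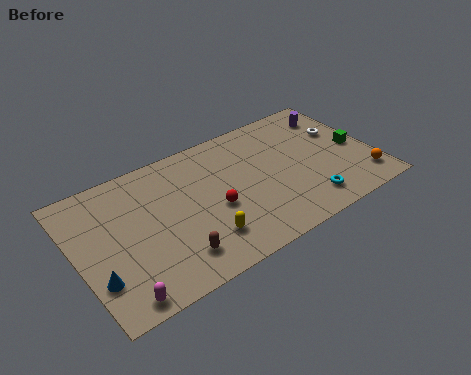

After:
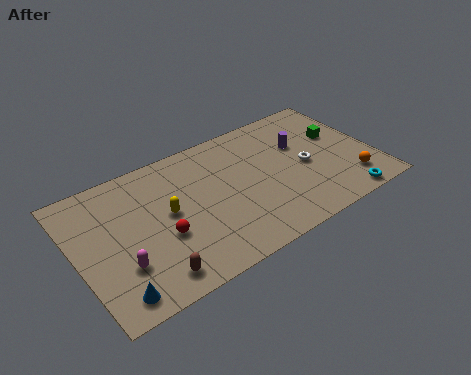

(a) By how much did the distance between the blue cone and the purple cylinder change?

-2.7

The distance was about 14.6 in the first image and 11.9 in the second, so they moved 2.7 units closer together.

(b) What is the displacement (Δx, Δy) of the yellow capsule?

(-1.5, 2.6)

The yellow capsule started near (6.4, 2.1) and ended near (4.9, 4.7).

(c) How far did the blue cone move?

1.5

The blue cone moved from about (0.8, 2.5) to (1.5, 1.2), a distance of √(0.7² + 1.3²) ≈ 1.5.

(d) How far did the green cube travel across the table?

1.5

From (15.3, 4.1) to (14.6, 5.4), the green cube covered √(0.7² + 1.3²) ≈ 1.5 units.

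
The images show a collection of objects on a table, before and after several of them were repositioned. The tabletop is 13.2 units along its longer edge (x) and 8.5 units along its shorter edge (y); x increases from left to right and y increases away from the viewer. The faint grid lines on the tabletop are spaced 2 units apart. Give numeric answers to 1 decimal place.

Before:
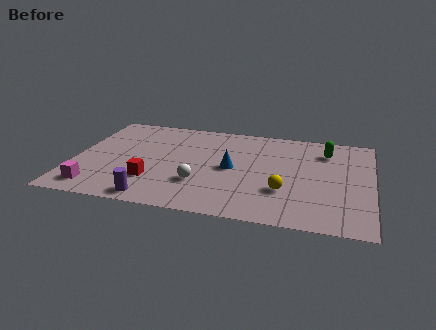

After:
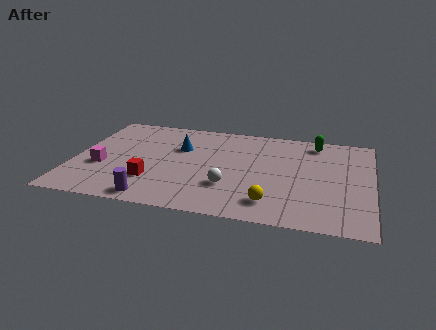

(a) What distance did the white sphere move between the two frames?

1.3

The white sphere was near (5.7, 2.6) before and (7.0, 2.6) after, so it travelled √(1.3² + 0.0²) ≈ 1.3 units.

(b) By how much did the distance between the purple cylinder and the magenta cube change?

+0.8

The distance was about 2.6 in the first image and 3.4 in the second, so they moved 0.8 units further apart.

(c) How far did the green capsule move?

0.9

The green capsule moved from about (11.1, 6.6) to (10.6, 7.3), a distance of √(0.5² + 0.7²) ≈ 0.9.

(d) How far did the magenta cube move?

1.9

The magenta cube was near (1.2, 1.3) before and (1.3, 3.2) after, so it travelled √(0.1² + 1.9²) ≈ 1.9 units.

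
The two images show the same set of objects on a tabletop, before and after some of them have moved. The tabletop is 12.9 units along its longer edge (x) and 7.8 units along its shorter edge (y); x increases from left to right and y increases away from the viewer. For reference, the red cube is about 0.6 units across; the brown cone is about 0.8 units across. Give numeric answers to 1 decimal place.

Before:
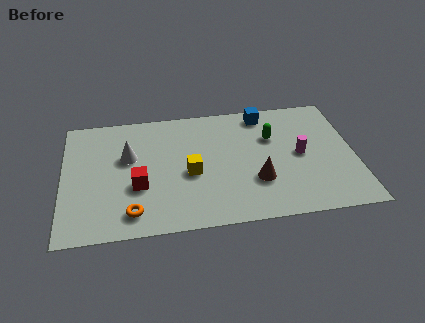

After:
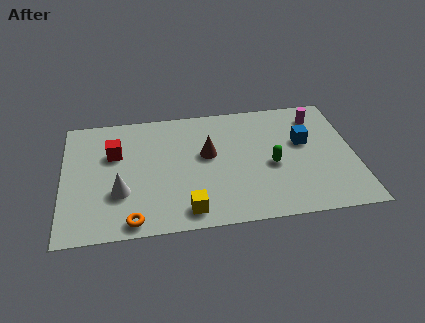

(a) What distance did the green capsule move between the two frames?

1.8

The green capsule moved from about (9.3, 5.2) to (9.2, 3.4), a distance of √(0.1² + 1.8²) ≈ 1.8.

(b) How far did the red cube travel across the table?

2.4

The red cube moved from about (3.3, 2.9) to (2.3, 5.1), a distance of √(1.0² + 2.2²) ≈ 2.4.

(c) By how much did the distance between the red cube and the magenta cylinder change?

+1.9

The distance was about 7.3 in the first image and 9.2 in the second, so they moved 1.9 units further apart.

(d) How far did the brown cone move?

2.9

The brown cone moved from about (8.5, 2.5) to (6.4, 4.5), a distance of √(2.1² + 2.0²) ≈ 2.9.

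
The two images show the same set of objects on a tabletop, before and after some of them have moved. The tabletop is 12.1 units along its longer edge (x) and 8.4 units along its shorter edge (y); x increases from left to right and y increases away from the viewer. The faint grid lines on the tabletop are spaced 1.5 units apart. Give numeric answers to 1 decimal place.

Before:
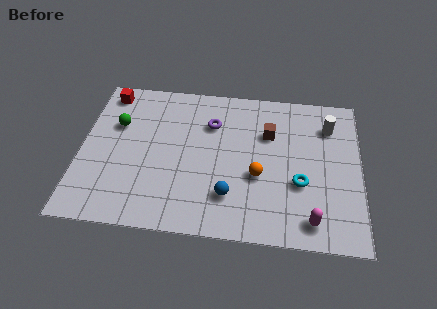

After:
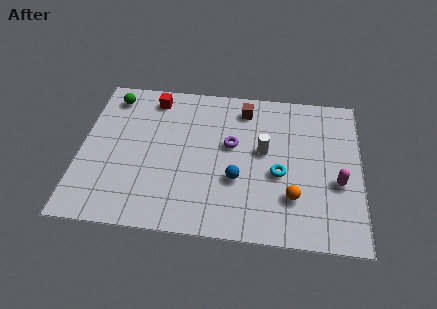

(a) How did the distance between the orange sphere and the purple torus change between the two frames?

+0.3

The distance was about 3.4 in the first image and 3.7 in the second, so they moved 0.3 units further apart.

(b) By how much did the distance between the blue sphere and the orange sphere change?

+0.8

The distance was about 1.7 in the first image and 2.5 in the second, so they moved 0.8 units further apart.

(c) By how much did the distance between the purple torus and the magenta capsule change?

-1.6

Before: roughly 6.5 units apart; after: 4.9. That's 1.6 units closer together.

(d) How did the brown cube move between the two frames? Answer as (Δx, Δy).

(-1.1, 1.3)

The brown cube was at about (8.1, 5.7) and moved to about (7.0, 7.0).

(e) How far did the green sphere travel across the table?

1.6

The green sphere moved from about (1.5, 5.5) to (1.2, 7.1), a distance of √(0.3² + 1.6²) ≈ 1.6.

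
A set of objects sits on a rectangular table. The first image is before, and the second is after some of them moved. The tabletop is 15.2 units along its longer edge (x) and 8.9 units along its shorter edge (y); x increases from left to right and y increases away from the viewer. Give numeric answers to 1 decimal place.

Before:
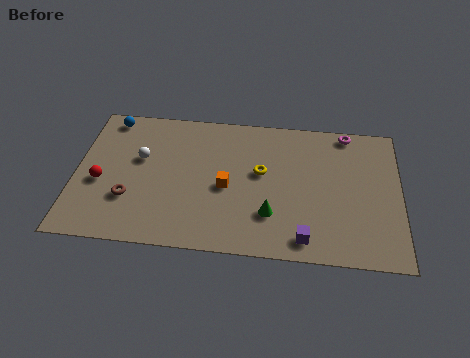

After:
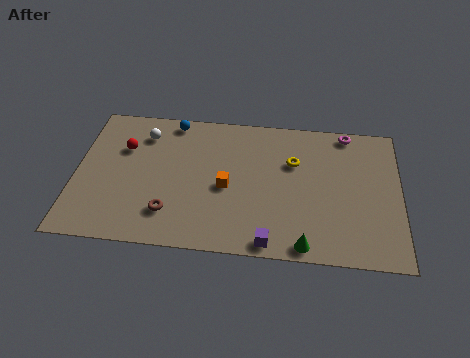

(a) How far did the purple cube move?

1.6

The purple cube was near (10.8, 1.2) before and (9.2, 0.8) after, so it travelled √(1.6² + 0.4²) ≈ 1.6 units.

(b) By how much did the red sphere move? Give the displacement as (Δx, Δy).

(1.0, 2.3)

The red sphere was at about (1.2, 3.7) and moved to about (2.2, 6.0).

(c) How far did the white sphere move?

1.6

The white sphere was near (3.0, 5.4) before and (3.1, 7.0) after, so it travelled √(0.1² + 1.6²) ≈ 1.6 units.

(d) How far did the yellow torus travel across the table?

1.7

The yellow torus was near (8.7, 5.1) before and (10.2, 5.9) after, so it travelled √(1.5² + 0.8²) ≈ 1.7 units.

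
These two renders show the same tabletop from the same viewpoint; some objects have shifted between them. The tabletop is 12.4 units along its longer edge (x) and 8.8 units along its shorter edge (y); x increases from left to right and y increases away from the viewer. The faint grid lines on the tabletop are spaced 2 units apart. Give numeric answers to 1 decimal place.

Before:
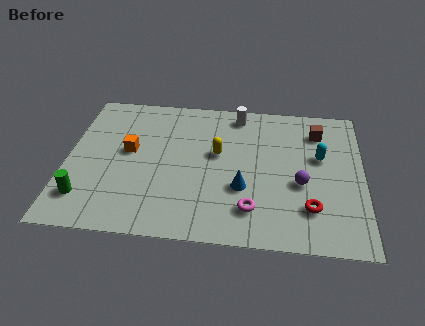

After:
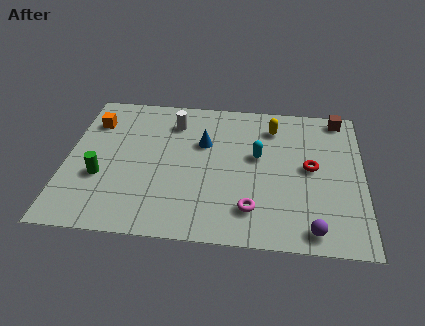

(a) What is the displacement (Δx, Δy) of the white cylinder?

(-2.7, -0.8)

The white cylinder started near (7.1, 7.7) and ended near (4.4, 6.9).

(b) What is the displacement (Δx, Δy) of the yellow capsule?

(2.3, 1.9)

The yellow capsule was at about (6.3, 5.1) and moved to about (8.6, 7.0).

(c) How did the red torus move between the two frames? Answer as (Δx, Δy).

(0.0, 2.4)

The red torus started near (10.2, 2.2) and ended near (10.2, 4.6).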